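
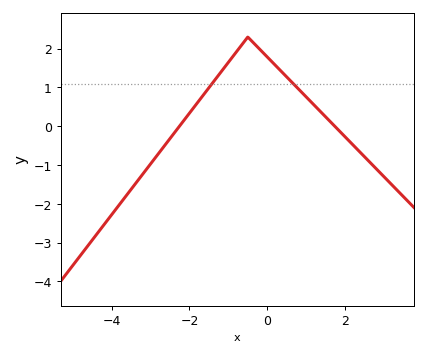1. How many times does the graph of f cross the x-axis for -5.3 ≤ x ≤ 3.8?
2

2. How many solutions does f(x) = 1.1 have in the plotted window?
2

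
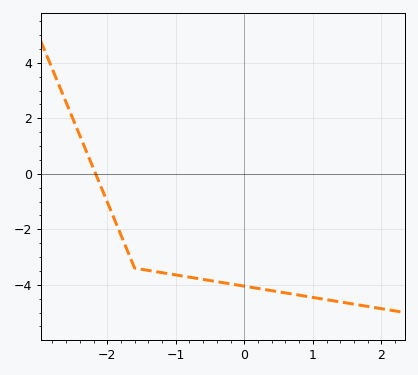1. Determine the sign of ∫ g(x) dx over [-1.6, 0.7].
negative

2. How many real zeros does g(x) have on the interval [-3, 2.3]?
1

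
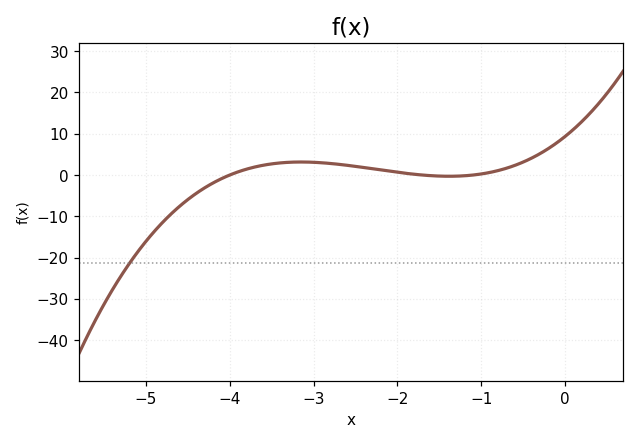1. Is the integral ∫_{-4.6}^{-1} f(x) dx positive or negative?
positive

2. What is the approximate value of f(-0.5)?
3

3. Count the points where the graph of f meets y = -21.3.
1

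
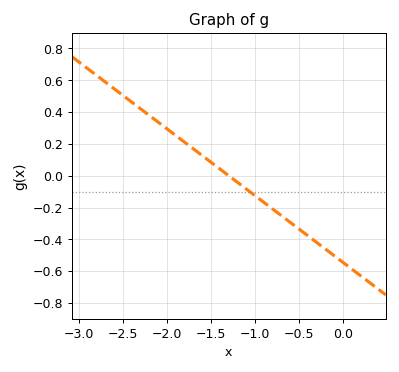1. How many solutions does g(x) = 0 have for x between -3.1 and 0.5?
1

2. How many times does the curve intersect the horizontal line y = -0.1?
1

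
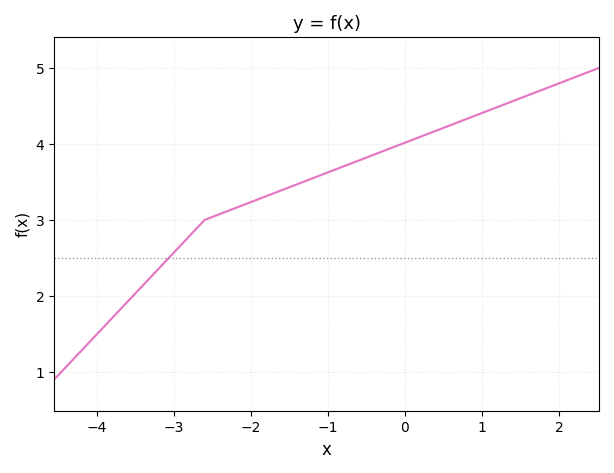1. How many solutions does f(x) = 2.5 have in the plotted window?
1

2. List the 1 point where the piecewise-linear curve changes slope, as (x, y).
(-2.6, 3)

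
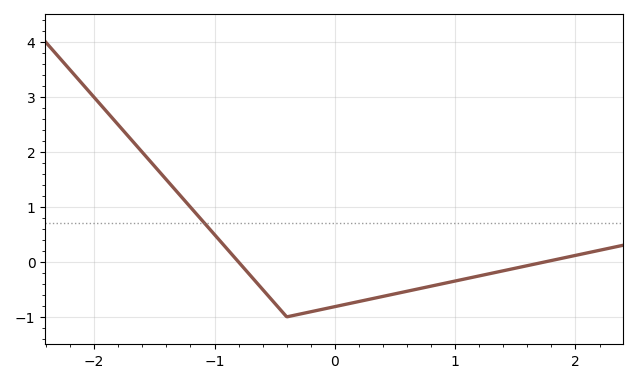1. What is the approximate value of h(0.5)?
-0.6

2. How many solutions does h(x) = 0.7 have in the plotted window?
1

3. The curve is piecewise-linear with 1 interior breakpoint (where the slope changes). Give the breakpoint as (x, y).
(-0.4, -1)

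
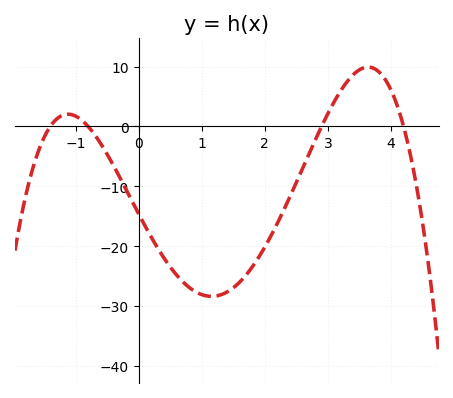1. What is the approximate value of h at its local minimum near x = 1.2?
-28.4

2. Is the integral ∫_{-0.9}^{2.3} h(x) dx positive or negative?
negative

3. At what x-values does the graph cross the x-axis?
-1.4, -0.8, 2.9, 4.2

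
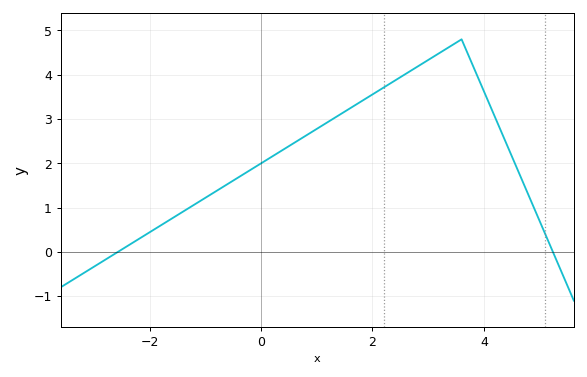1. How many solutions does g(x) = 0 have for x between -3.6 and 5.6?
2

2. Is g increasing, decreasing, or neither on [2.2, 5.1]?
neither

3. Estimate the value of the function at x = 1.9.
3.5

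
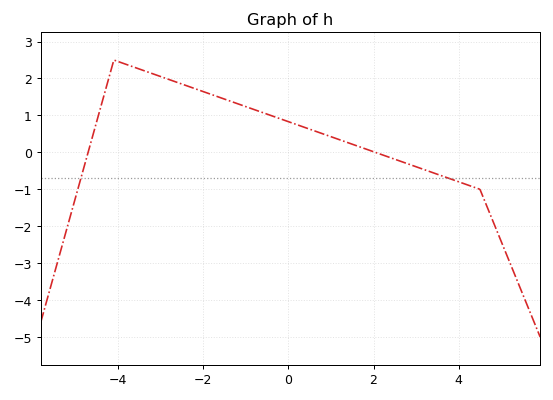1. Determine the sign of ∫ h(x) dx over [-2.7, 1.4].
positive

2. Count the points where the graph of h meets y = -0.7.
2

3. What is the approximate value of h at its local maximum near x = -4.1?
2.5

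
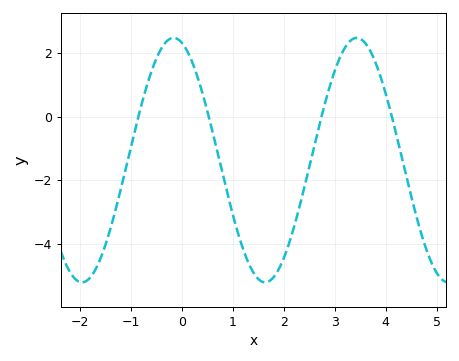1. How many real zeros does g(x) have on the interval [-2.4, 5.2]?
4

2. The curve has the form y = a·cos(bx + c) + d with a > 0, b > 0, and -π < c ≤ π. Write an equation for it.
y = 3.85cos(1.75x + 0.282) - 1.36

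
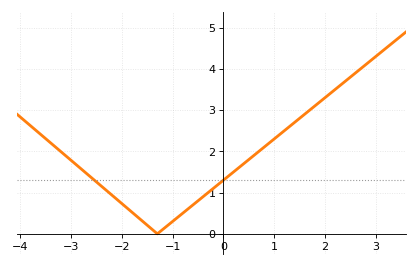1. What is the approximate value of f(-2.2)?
0.9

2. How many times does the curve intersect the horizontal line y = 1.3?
2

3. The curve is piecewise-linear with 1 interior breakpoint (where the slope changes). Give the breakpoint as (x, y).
(-1.3, 0)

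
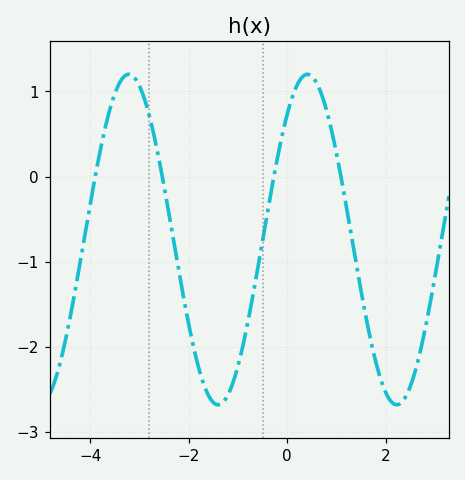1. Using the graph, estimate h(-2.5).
-0.122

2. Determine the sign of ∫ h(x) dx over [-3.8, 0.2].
negative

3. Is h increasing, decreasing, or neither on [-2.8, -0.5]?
neither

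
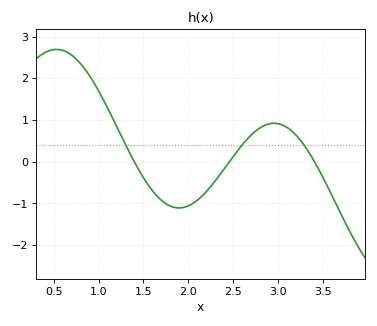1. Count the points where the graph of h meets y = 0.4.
3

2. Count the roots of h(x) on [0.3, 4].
3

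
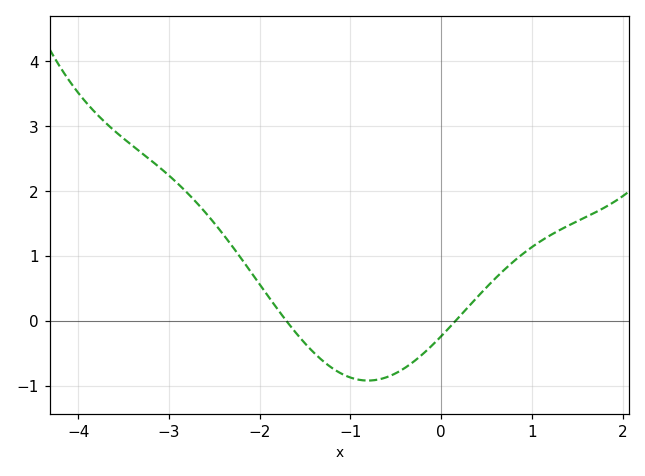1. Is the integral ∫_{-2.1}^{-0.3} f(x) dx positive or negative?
negative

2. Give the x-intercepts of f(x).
-1.7, 0.159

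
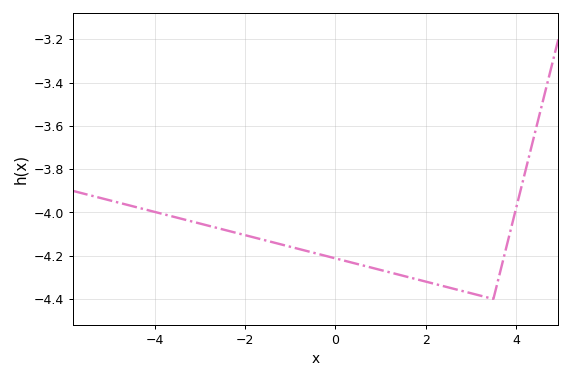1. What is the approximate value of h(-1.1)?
-4.15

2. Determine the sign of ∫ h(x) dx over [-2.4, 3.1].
negative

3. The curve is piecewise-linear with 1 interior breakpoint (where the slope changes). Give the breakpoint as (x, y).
(3.5, -4.4)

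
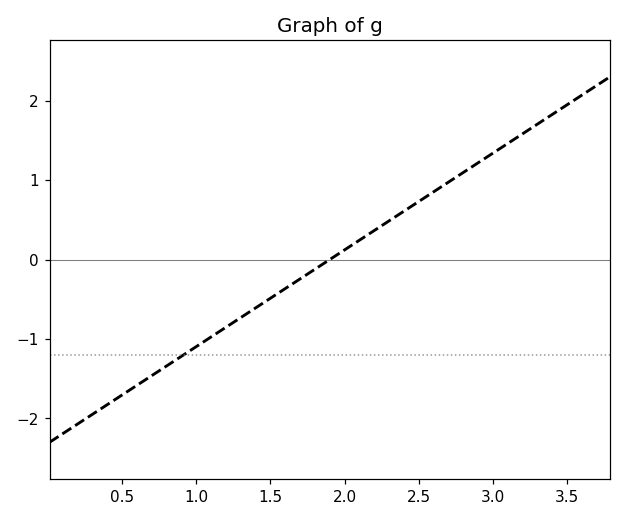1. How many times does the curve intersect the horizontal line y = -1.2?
1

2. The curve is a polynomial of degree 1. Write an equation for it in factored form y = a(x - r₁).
y = 1.22(x - 1.9)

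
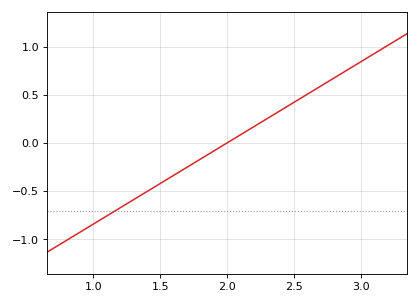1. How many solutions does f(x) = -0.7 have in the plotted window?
1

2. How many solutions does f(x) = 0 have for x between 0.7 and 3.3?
1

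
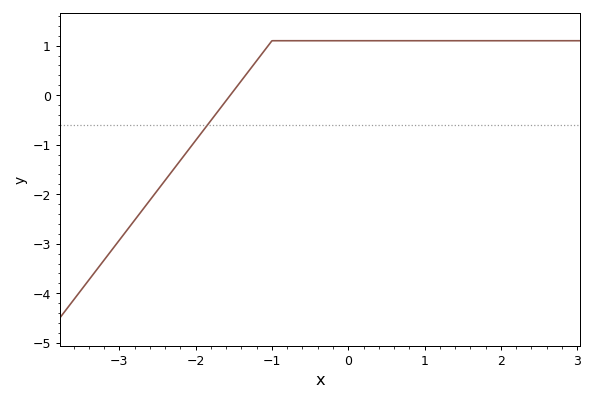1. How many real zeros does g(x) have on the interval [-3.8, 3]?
1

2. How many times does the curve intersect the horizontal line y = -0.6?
1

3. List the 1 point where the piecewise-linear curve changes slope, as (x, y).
(-1, 1.1)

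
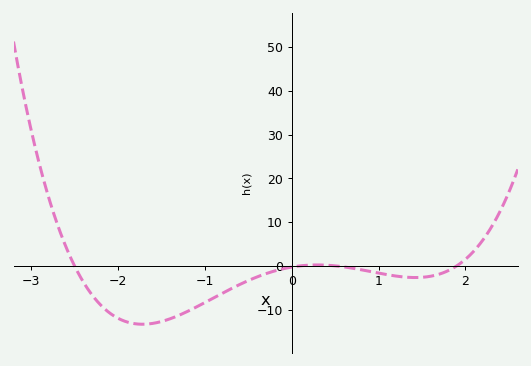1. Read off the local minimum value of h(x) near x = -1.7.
-13.3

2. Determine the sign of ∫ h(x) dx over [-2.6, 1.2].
negative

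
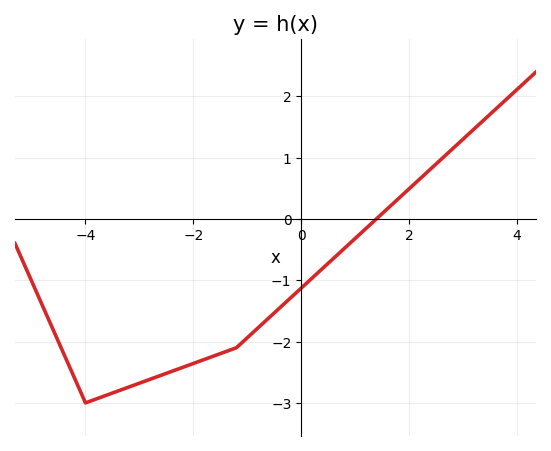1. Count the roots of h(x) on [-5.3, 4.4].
1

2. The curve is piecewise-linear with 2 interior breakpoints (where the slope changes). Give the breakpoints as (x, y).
(-4, -3); (-1.2, -2.1)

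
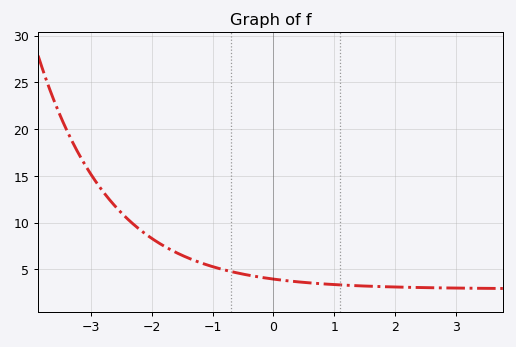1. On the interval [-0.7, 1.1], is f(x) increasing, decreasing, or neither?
decreasing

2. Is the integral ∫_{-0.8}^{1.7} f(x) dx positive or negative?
positive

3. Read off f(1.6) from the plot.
3.2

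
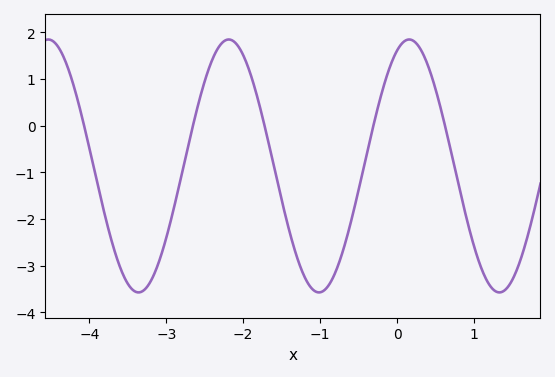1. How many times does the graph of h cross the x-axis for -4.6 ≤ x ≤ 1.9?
5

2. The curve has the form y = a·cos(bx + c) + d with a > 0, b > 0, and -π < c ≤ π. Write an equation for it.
y = 2.71cos(2.7x - 0.42) - 0.86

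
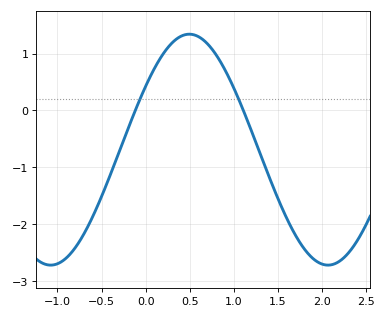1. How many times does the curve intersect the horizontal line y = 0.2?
2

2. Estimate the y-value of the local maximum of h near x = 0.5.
1.3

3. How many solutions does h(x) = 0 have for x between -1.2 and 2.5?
2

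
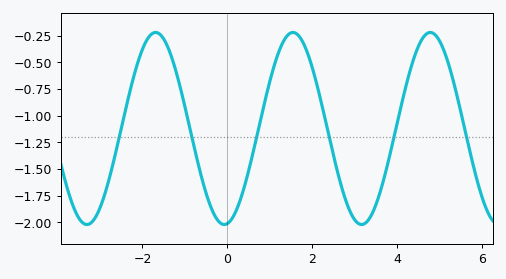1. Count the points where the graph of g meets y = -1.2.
6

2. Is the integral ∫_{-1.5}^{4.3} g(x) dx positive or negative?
negative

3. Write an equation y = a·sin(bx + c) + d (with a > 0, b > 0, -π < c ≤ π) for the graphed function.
y = 0.9sin(1.94x - 1.43) - 1.12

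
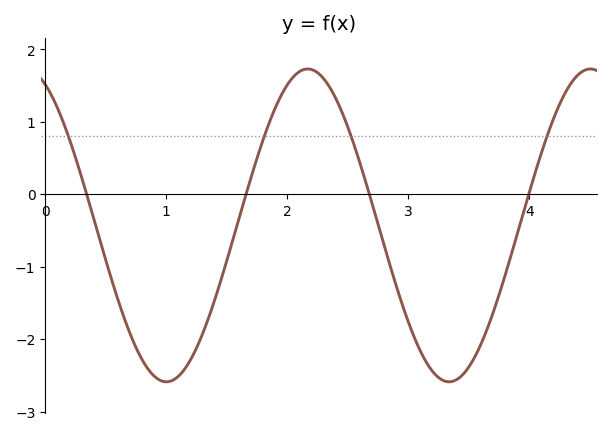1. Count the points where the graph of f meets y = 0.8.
4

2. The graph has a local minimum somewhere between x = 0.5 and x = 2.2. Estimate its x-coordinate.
1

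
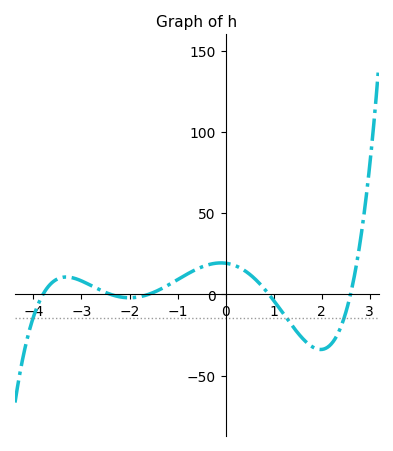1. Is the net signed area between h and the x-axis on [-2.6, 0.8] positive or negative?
positive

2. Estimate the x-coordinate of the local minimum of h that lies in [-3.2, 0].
-2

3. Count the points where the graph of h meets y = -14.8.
3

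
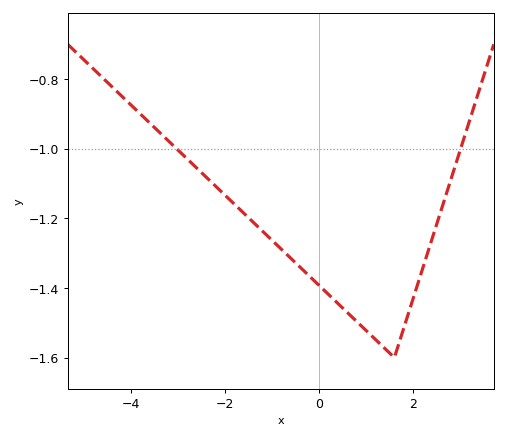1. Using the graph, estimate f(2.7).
-1.14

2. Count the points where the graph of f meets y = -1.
2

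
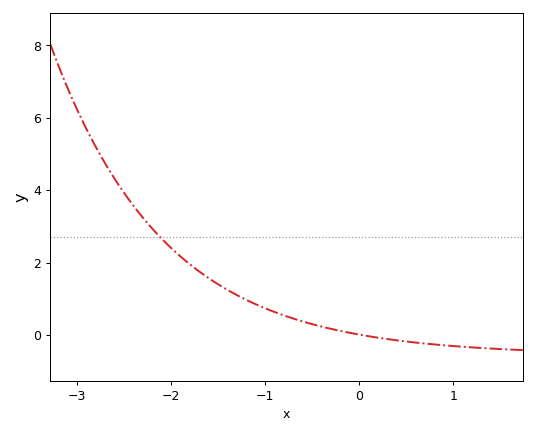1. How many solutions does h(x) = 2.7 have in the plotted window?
1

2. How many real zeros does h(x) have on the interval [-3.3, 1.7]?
1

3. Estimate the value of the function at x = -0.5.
0.308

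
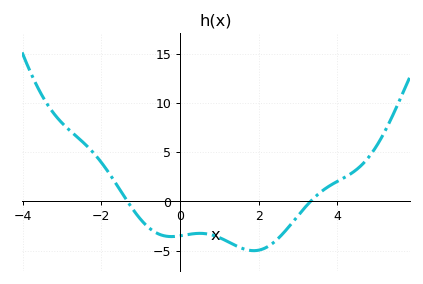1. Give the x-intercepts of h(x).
-1.4, 3.4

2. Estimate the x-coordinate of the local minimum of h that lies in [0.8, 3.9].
1.8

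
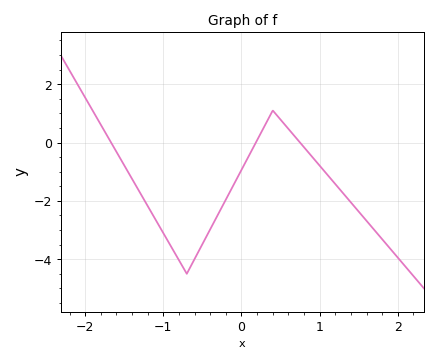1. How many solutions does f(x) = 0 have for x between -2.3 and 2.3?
3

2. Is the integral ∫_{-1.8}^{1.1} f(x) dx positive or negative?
negative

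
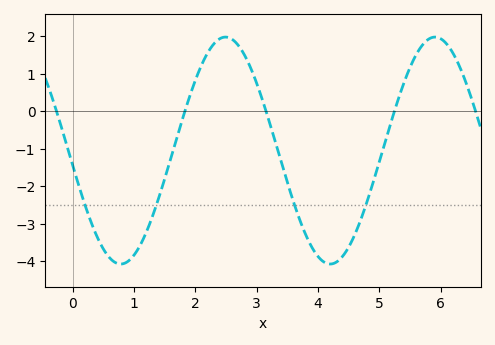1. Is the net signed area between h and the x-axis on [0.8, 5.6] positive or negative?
negative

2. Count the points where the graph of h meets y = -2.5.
4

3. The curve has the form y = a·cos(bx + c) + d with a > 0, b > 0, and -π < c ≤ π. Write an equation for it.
y = 3.03cos(1.8x + 1.7) - 1.05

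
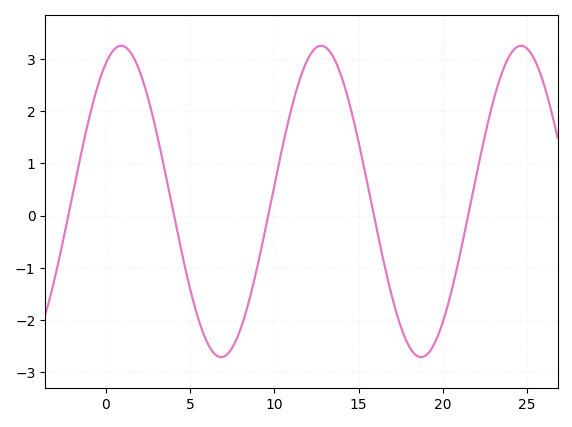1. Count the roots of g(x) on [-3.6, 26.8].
5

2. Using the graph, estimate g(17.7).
-2.3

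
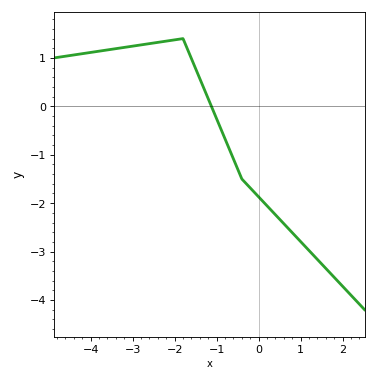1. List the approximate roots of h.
-1.12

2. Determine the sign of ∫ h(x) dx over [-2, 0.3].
negative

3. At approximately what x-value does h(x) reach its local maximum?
-1.8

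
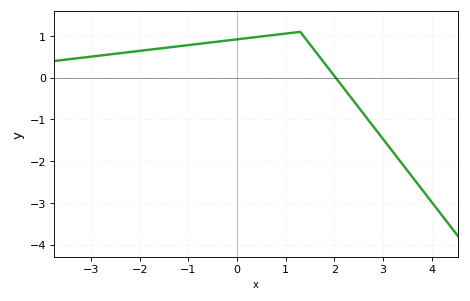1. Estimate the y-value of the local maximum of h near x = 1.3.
1.1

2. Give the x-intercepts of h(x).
2.03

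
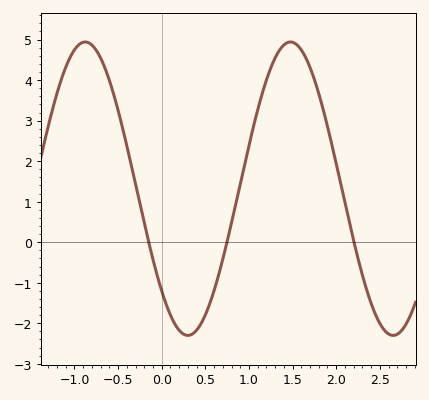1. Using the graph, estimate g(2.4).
-1.51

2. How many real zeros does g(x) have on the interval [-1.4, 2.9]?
3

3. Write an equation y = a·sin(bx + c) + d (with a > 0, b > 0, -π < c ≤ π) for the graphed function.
y = 3.62sin(2.67x - 2.37) + 1.32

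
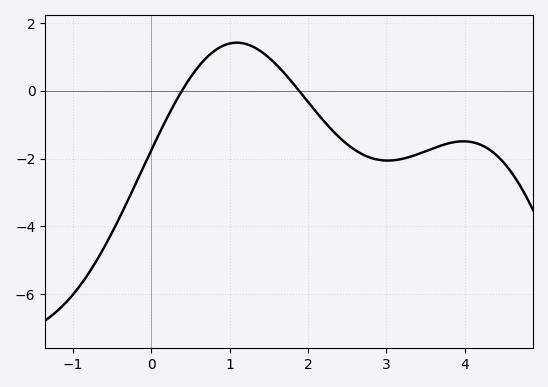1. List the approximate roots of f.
0.4, 1.9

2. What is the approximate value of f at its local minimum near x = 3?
-2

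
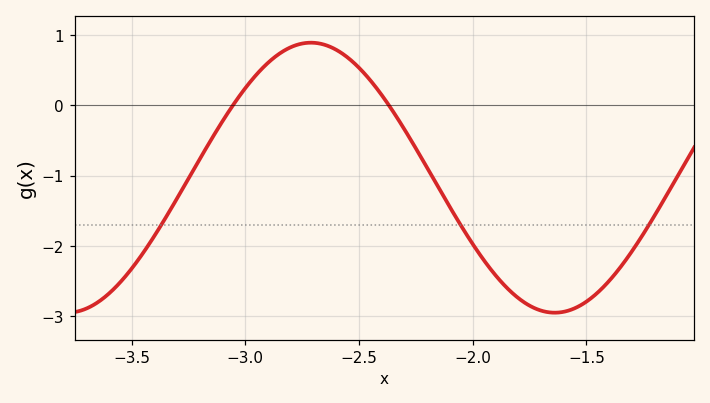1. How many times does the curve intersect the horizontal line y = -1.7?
3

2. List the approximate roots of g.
-3.05, -2.35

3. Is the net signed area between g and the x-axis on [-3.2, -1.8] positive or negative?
negative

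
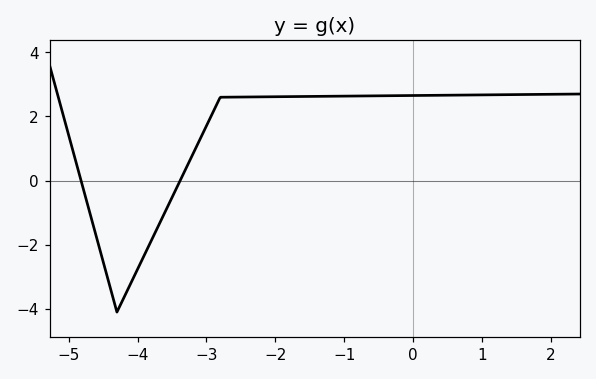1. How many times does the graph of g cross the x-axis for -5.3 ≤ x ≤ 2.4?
2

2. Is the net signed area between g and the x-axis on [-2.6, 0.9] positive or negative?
positive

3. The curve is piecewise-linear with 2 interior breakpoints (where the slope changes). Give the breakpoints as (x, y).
(-4.3, -4.1); (-2.8, 2.6)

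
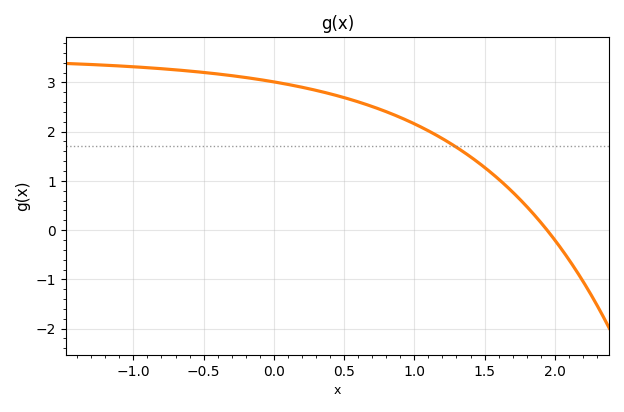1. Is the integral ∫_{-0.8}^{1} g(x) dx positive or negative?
positive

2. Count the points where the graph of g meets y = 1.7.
1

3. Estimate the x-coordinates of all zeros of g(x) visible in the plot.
1.9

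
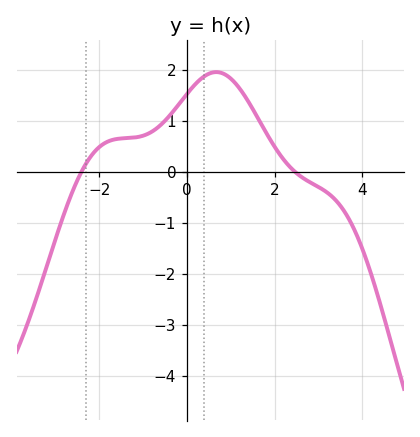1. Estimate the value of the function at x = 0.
1.5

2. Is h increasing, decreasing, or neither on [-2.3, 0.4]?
increasing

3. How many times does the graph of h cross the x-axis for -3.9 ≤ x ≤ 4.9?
2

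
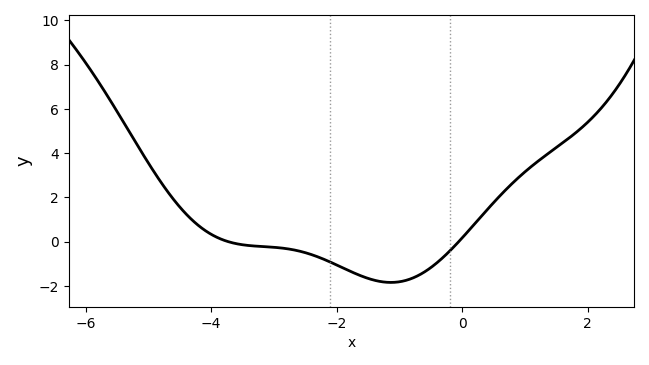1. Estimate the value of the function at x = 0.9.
3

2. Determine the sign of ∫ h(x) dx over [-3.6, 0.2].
negative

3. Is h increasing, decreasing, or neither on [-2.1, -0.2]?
neither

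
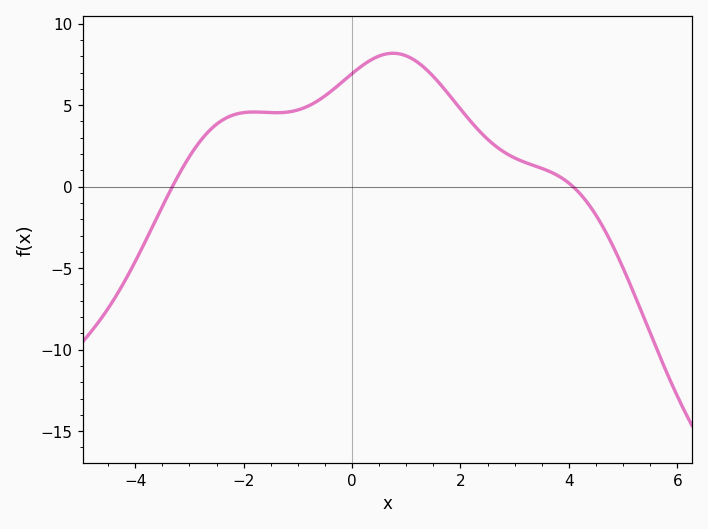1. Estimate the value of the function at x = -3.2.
0.5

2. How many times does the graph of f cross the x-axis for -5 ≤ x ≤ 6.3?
2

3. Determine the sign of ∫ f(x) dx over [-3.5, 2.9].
positive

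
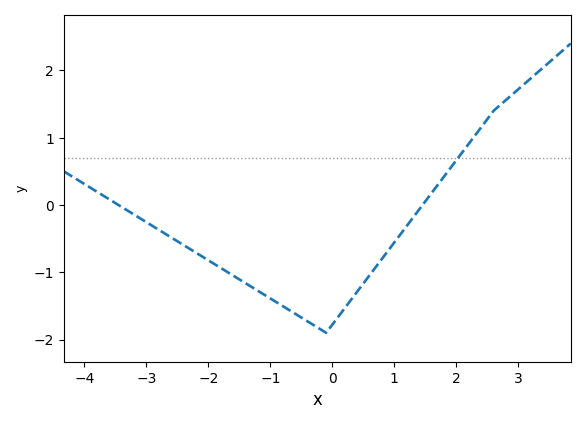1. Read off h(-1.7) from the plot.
-0.993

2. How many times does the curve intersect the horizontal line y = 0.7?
1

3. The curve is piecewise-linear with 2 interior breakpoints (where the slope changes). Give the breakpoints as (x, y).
(-0.1, -1.9); (2.6, 1.4)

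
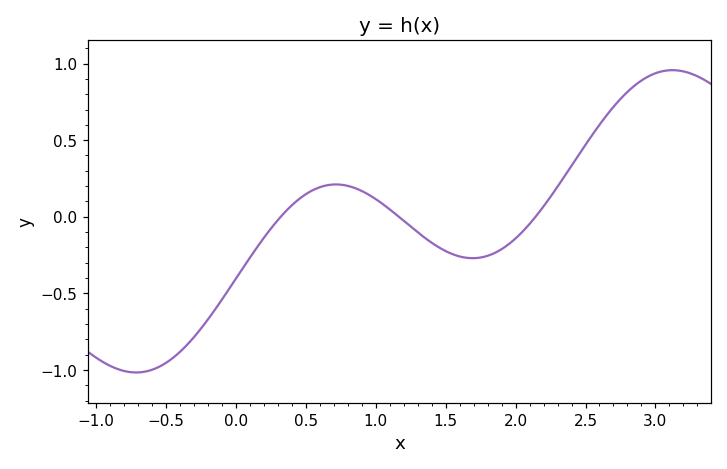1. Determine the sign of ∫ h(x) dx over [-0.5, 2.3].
negative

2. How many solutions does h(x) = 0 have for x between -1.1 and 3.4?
3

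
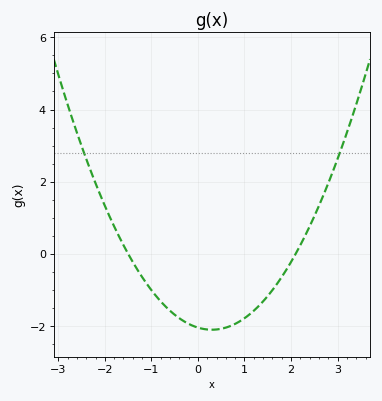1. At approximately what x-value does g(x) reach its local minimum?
0.3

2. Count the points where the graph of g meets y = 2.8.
2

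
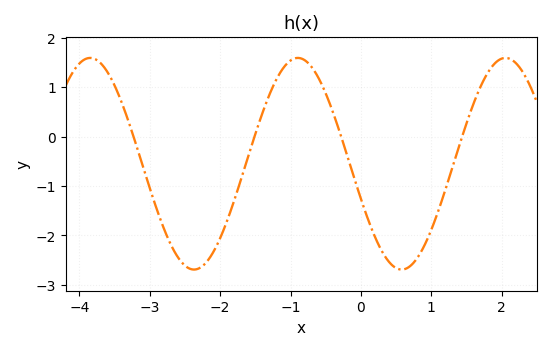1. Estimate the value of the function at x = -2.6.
-2.4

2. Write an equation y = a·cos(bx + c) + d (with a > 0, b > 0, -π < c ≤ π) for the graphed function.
y = 2.14cos(2.1x + 1.9) - 0.55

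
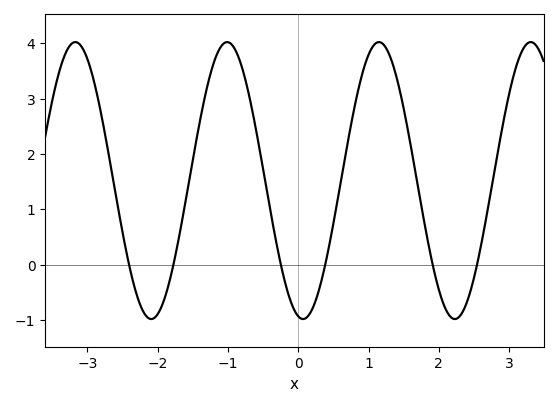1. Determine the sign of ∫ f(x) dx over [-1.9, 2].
positive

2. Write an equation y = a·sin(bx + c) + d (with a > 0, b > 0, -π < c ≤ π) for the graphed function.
y = 2.5sin(2.91x - 1.77) + 1.52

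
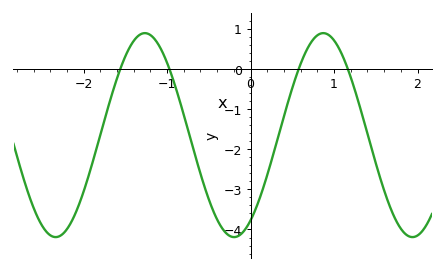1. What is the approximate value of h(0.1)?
-3.28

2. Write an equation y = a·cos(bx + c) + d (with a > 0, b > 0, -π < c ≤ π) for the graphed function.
y = 2.54cos(2.94x - 2.56) - 1.65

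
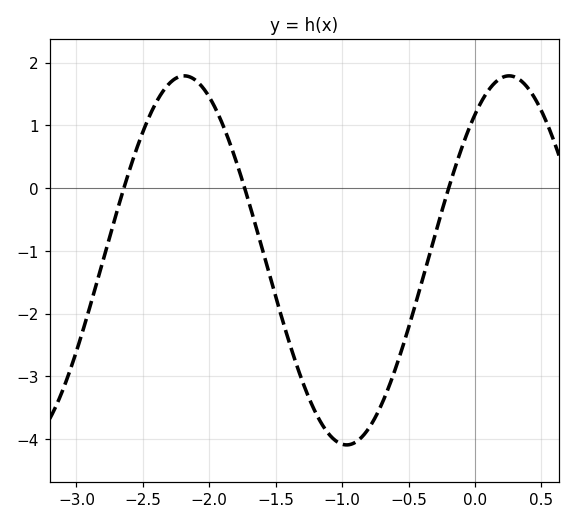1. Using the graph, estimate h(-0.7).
-3.4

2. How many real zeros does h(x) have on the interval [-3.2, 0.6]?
3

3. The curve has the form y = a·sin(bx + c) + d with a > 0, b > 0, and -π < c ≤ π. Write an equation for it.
y = 2.94sin(2.6x + 0.91) - 1.15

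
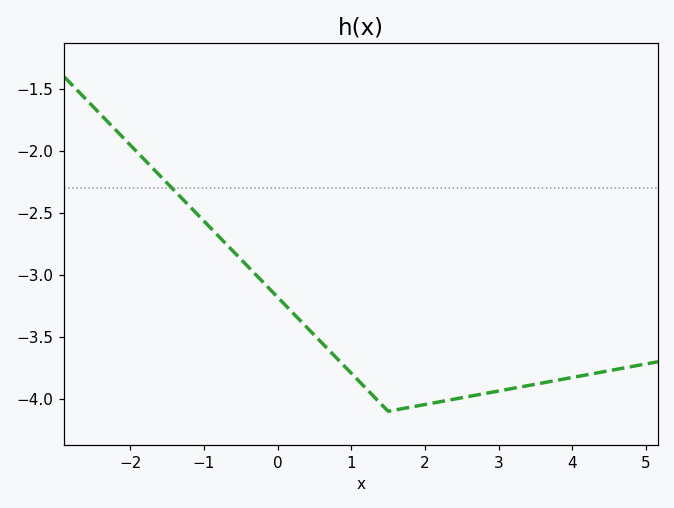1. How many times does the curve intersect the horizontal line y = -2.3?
1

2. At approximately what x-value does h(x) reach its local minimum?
1.6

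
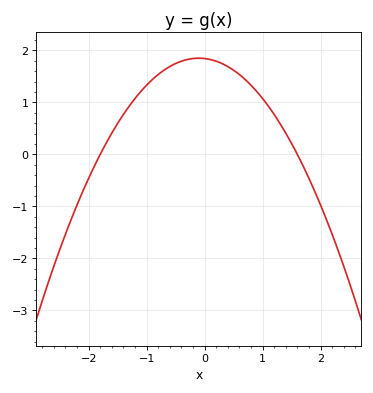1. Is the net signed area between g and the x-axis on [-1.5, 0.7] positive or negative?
positive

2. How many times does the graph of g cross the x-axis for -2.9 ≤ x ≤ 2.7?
2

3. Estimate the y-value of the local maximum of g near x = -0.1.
1.85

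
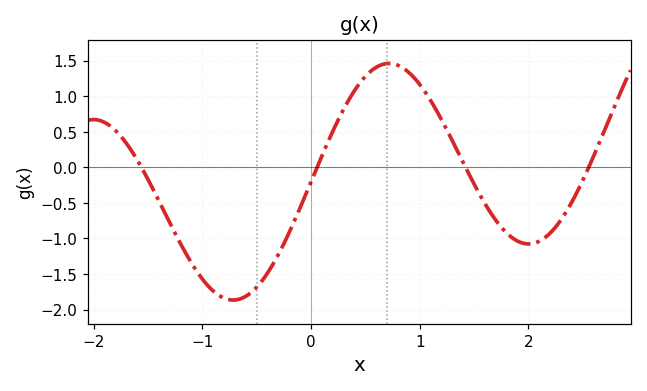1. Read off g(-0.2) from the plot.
-0.912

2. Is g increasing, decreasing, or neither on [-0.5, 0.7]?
increasing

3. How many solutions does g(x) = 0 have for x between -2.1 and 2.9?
4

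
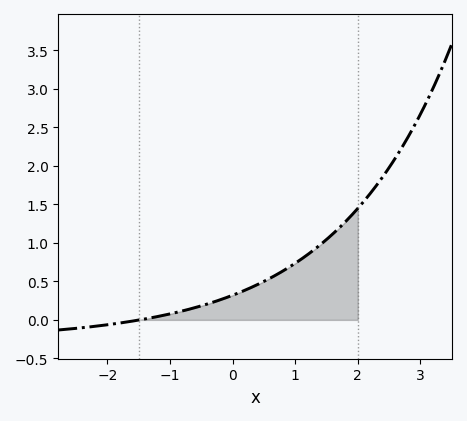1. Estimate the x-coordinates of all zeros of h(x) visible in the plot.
-1.49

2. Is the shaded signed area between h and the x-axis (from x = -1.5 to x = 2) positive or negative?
positive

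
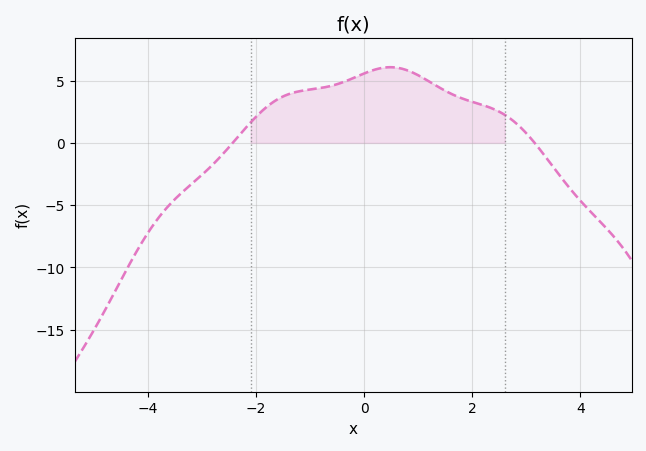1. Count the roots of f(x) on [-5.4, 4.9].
2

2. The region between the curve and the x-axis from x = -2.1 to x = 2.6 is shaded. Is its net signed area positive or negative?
positive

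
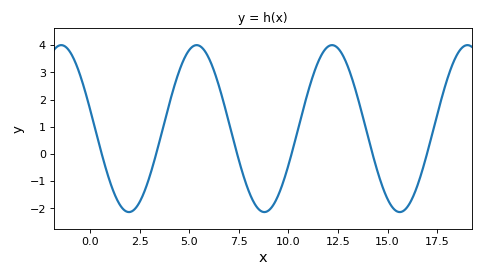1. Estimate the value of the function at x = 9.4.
-1.66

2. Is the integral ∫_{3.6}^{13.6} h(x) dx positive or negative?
positive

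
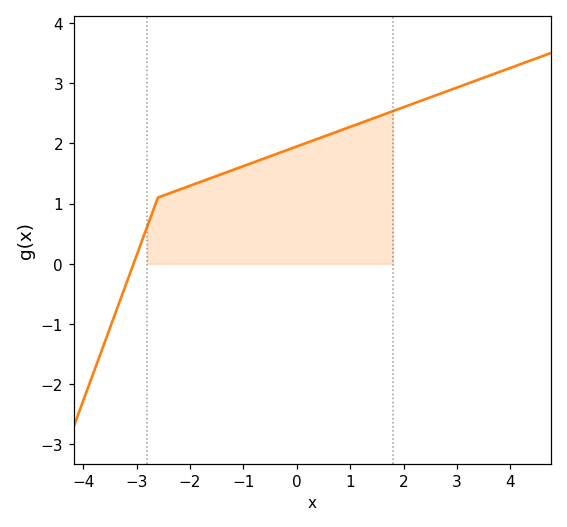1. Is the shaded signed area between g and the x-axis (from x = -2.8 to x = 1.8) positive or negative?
positive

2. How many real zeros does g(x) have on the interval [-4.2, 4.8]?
1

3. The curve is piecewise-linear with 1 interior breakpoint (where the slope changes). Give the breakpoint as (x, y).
(-2.6, 1.1)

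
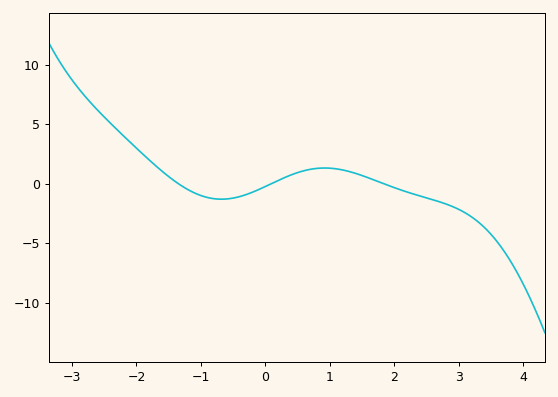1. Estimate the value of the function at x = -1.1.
-1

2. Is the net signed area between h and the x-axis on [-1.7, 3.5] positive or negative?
negative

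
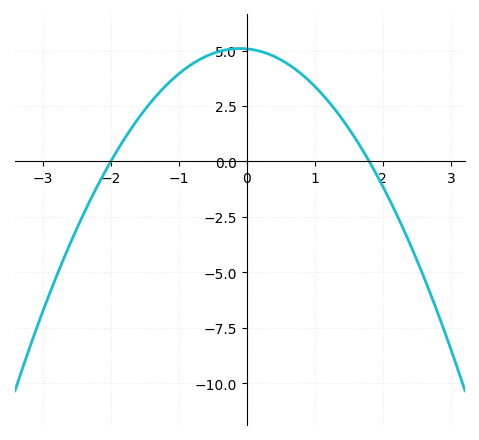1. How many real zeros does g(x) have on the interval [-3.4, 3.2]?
2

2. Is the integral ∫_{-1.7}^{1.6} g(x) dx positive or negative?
positive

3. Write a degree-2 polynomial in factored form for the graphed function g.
y = -1.41(x + 2)(x - 1.8)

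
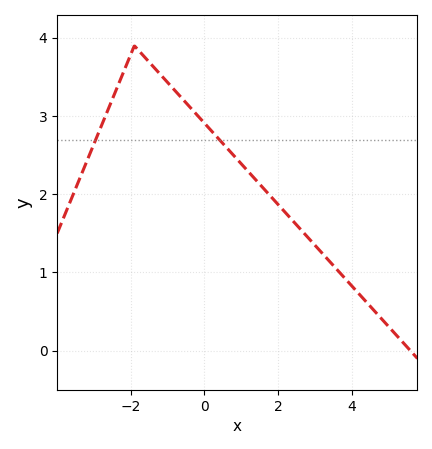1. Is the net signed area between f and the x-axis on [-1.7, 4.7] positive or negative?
positive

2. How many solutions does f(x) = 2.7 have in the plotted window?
2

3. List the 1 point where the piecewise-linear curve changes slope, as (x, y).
(-1.9, 3.9)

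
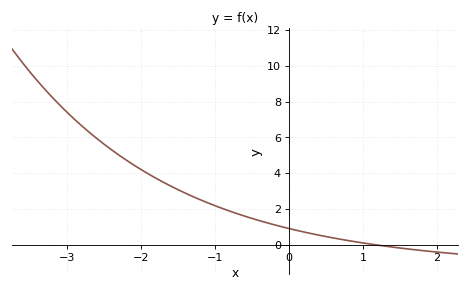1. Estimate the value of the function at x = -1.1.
2.35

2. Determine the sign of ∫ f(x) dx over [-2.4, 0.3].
positive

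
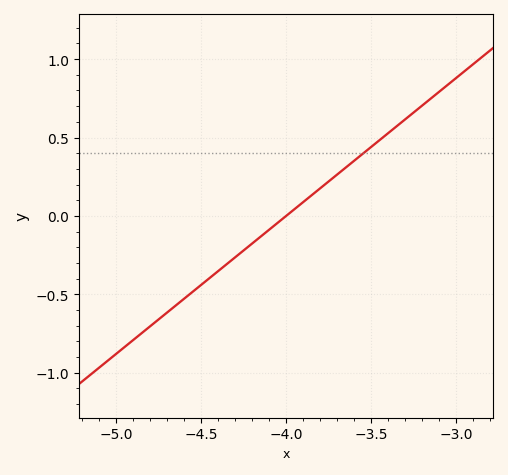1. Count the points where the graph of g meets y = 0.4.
1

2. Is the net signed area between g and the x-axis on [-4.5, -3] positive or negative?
positive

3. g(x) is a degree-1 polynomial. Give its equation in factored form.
y = 0.88(x + 4)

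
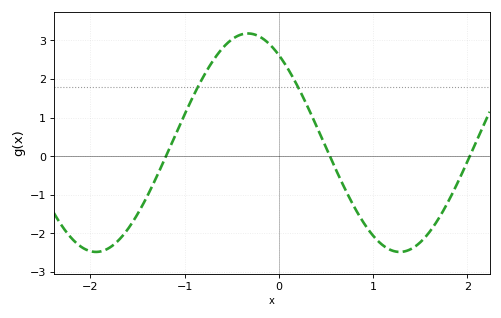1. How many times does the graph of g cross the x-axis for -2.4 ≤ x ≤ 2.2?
3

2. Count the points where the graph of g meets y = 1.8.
2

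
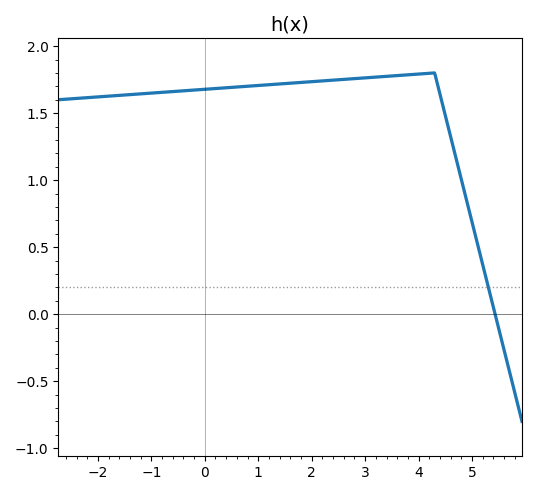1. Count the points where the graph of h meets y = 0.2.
1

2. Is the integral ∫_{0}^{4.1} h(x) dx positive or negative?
positive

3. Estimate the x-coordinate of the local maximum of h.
4.2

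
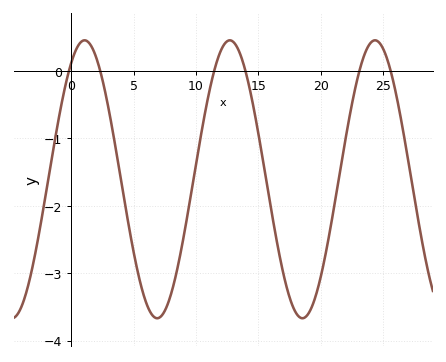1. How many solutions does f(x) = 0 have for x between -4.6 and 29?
6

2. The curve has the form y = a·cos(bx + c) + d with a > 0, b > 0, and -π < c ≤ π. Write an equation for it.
y = 2.06cos(0.54x - 0.58) - 1.61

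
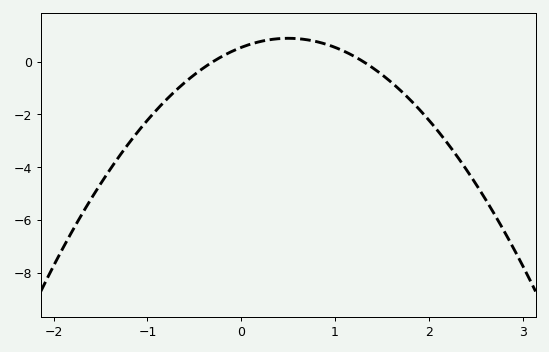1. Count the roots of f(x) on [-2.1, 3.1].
2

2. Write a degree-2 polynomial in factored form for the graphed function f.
y = -1.38(x + 0.3)(x - 1.3)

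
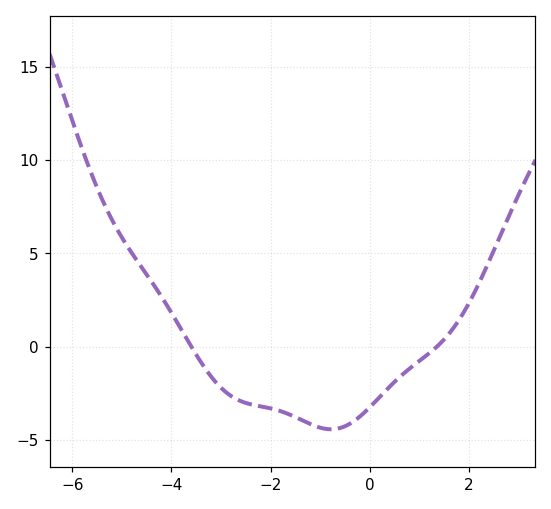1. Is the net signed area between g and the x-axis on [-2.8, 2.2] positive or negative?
negative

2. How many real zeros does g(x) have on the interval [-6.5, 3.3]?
2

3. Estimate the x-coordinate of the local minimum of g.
-0.8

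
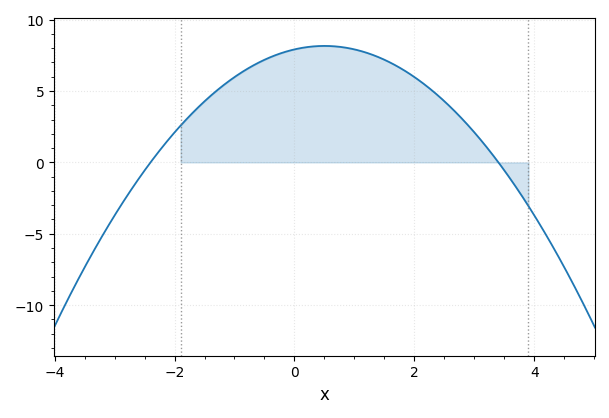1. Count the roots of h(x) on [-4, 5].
2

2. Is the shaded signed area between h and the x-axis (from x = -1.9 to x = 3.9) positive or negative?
positive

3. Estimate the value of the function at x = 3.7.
-1.78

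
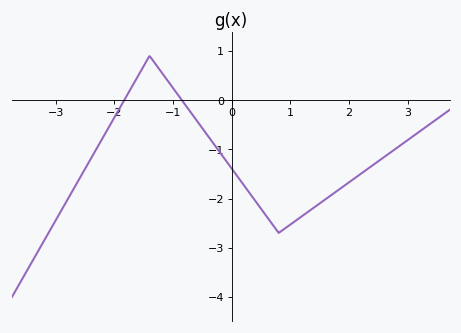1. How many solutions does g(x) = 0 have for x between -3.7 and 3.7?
2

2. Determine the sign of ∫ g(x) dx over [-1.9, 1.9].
negative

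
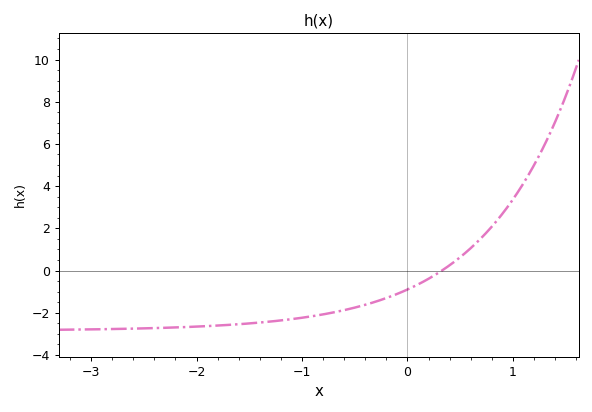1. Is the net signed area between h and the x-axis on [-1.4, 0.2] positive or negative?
negative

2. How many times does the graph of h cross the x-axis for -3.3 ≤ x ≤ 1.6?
1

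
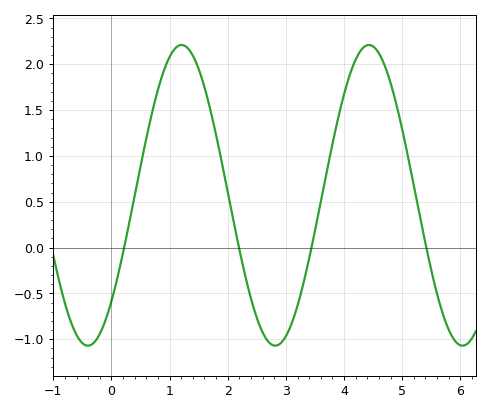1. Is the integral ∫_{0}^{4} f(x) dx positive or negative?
positive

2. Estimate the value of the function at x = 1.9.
0.9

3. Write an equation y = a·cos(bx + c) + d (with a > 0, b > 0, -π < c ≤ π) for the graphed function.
y = 1.64cos(1.9x - 2.4) + 0.57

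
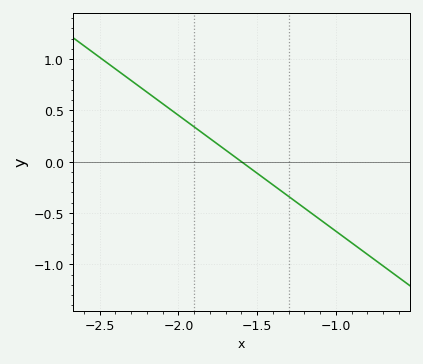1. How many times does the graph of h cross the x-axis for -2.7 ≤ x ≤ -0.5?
1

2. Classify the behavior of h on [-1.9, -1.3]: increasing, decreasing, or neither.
decreasing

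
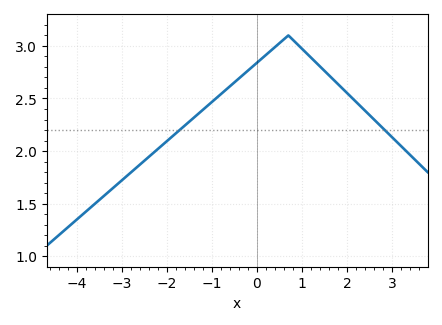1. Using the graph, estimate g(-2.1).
2.05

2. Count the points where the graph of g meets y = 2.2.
2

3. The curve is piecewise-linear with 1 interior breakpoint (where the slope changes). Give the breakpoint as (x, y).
(0.7, 3.1)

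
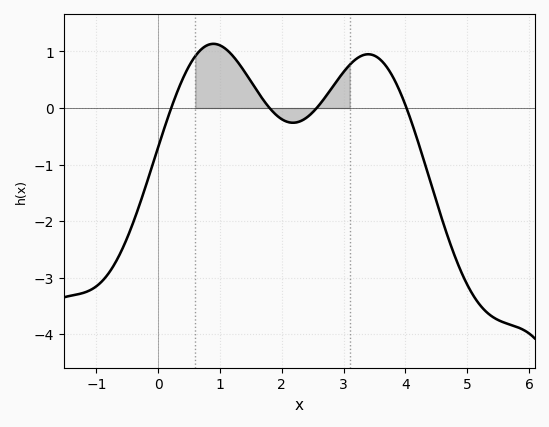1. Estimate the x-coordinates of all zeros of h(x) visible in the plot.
0.211, 1.8, 2.56, 4.02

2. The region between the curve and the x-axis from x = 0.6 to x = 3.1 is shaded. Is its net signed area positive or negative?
positive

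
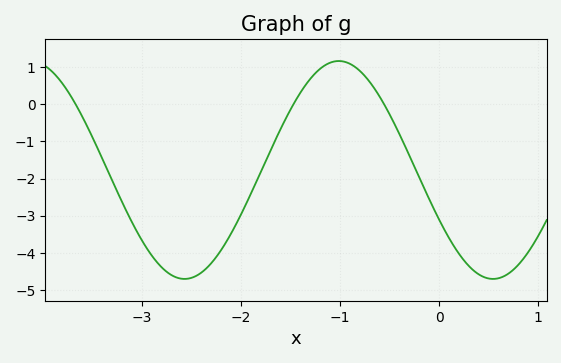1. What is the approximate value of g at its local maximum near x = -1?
1.16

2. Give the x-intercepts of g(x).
-3.67, -1.47, -0.555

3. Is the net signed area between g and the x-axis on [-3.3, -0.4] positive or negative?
negative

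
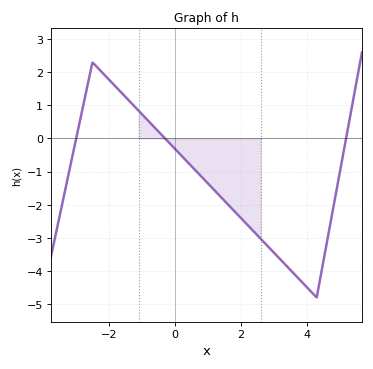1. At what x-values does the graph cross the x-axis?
-2.99, -0.297, 5.19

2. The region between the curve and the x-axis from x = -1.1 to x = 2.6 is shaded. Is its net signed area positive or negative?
negative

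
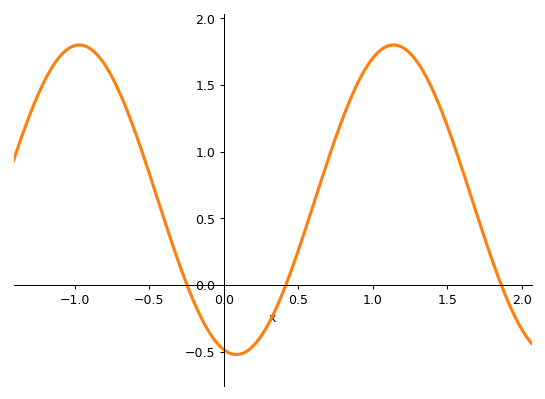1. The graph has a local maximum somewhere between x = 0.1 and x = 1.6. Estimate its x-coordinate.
1.15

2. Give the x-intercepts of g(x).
-0.25, 0.4, 1.85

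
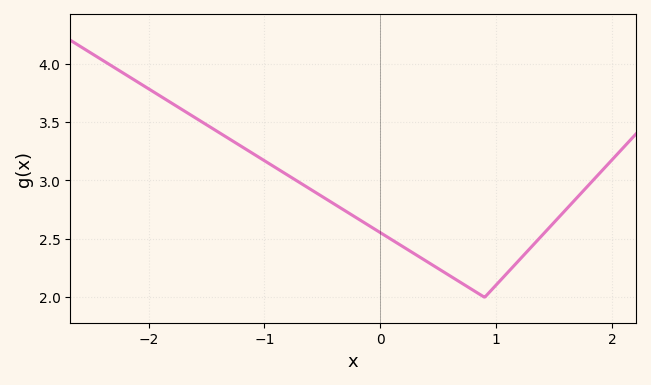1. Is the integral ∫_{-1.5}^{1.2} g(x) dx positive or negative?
positive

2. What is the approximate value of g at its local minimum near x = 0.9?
2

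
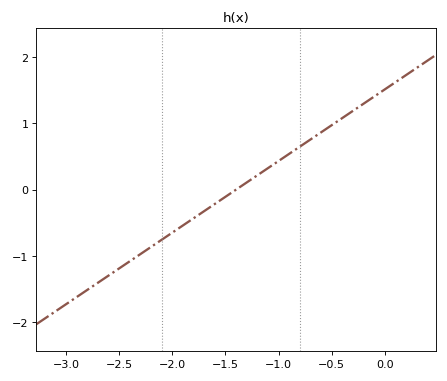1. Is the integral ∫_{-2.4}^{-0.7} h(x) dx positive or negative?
negative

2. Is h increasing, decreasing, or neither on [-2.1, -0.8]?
increasing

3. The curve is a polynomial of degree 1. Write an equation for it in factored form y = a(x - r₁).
y = 1.08(x + 1.4)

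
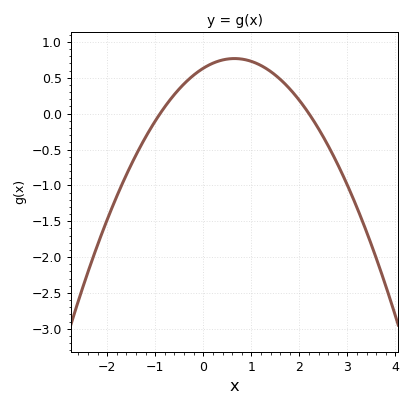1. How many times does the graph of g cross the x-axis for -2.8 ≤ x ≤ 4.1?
2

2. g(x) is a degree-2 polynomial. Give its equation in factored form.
y = -0.32(x + 0.9)(x - 2.2)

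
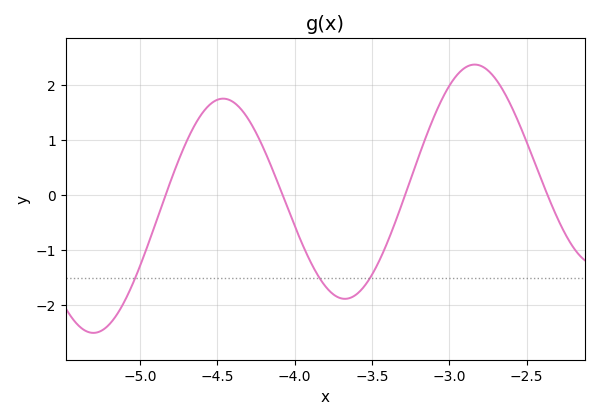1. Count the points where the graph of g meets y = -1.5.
3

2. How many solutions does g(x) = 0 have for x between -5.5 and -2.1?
4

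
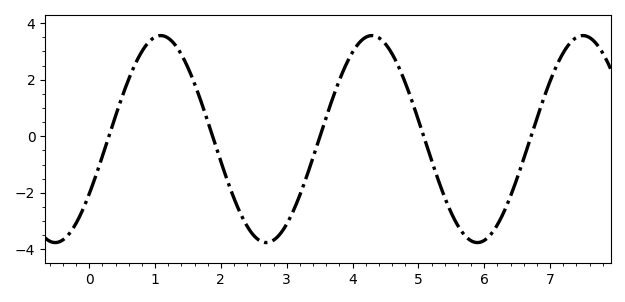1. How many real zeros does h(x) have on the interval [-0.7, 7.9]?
5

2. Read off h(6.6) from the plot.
-0.8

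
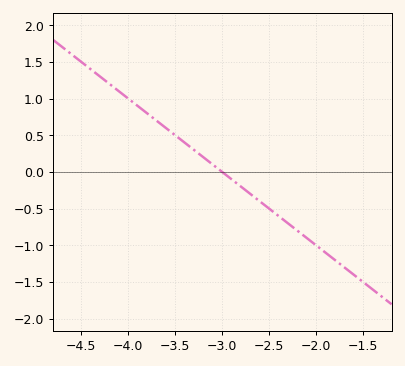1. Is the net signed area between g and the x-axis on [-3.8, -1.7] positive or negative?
negative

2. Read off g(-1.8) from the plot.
-1.2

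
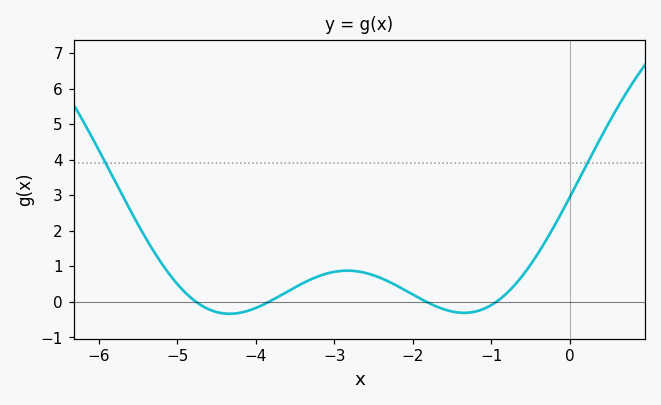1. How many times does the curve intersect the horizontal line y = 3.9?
2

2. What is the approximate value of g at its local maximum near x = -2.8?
0.9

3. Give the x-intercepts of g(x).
-4.8, -3.8, -1.8, -0.9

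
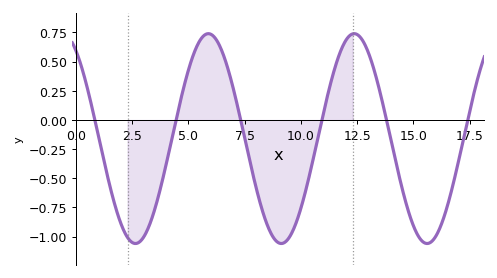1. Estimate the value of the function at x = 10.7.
-0.203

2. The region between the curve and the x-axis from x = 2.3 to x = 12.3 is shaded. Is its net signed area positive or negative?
negative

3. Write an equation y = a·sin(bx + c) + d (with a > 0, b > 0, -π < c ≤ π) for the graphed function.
y = 0.9sin(0.97x + 2.14) - 0.16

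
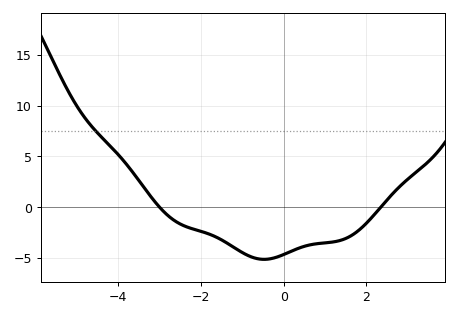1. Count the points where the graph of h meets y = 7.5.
1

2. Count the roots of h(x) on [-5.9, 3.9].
2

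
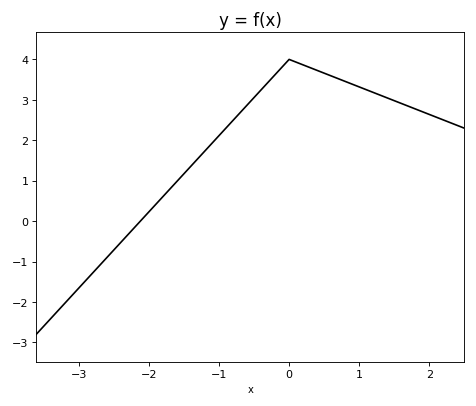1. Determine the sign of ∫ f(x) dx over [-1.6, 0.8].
positive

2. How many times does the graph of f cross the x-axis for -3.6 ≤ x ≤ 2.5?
1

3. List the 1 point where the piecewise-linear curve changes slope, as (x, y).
(0, 4)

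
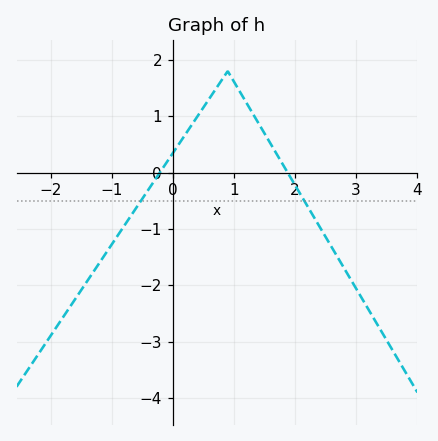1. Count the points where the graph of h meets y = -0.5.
2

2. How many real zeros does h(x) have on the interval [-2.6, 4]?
2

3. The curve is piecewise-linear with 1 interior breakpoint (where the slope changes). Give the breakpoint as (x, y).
(0.9, 1.8)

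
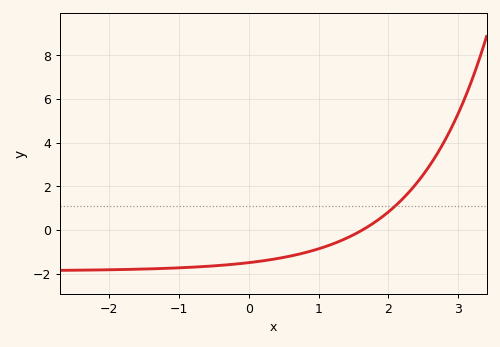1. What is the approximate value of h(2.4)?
2.2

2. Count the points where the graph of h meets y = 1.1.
1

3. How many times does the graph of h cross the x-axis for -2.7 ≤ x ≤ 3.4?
1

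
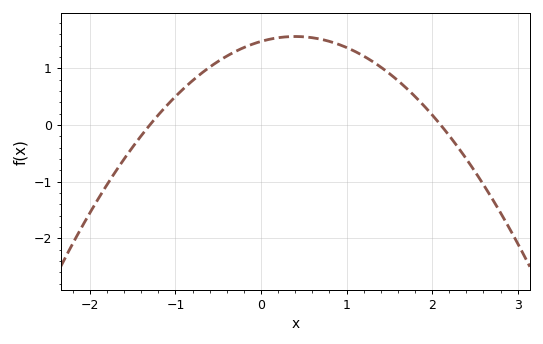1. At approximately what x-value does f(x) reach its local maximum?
0.4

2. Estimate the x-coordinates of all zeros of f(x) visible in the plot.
-1.3, 2.1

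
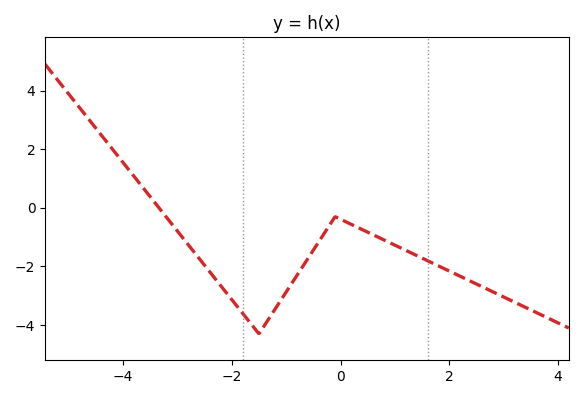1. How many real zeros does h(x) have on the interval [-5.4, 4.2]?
1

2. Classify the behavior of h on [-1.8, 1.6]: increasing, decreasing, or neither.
neither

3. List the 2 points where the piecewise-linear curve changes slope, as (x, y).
(-1.5, -4.3); (-0.1, -0.3)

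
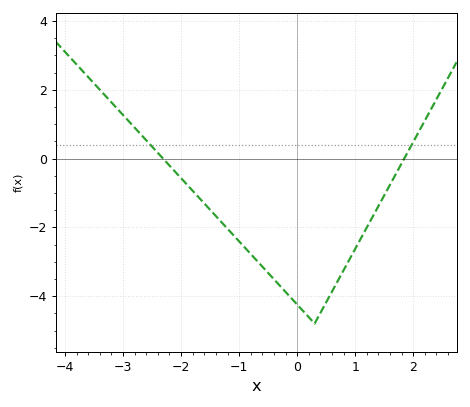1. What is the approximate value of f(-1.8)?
-0.941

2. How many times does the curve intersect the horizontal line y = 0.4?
2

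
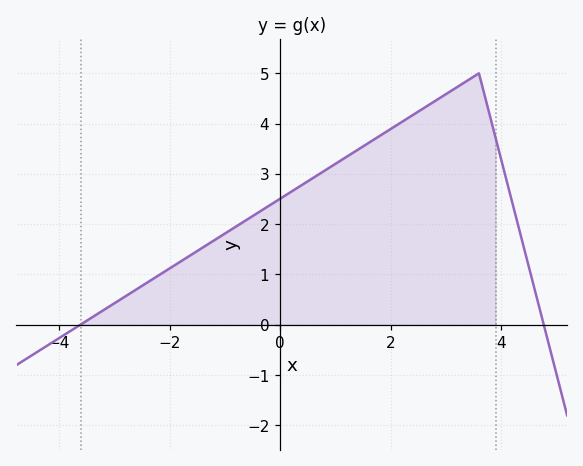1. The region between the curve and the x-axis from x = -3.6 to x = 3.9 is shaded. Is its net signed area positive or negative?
positive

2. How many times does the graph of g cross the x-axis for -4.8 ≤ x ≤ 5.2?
2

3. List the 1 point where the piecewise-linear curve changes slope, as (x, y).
(3.6, 5)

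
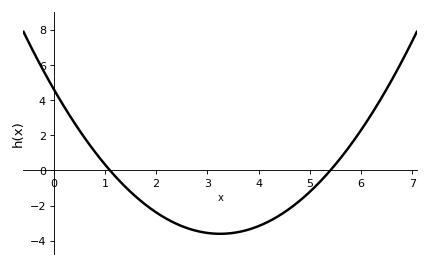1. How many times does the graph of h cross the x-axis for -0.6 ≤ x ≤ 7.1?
2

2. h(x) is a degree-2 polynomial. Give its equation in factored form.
y = 0.78(x - 1.1)(x - 5.4)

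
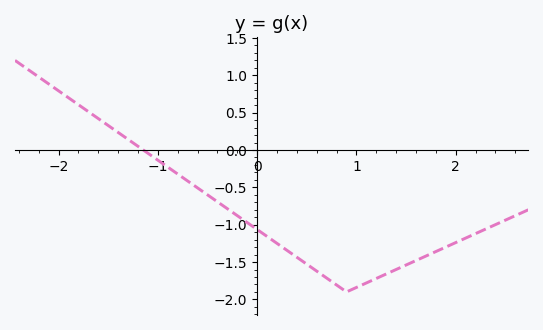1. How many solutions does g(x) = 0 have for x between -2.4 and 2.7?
1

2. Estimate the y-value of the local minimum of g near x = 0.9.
-1.9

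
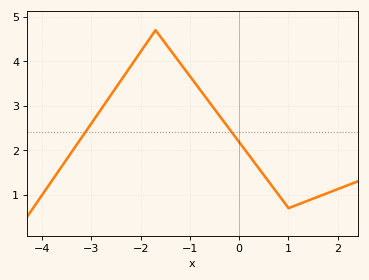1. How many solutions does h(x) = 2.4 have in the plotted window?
2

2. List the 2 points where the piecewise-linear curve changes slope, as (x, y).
(-1.7, 4.7); (1, 0.7)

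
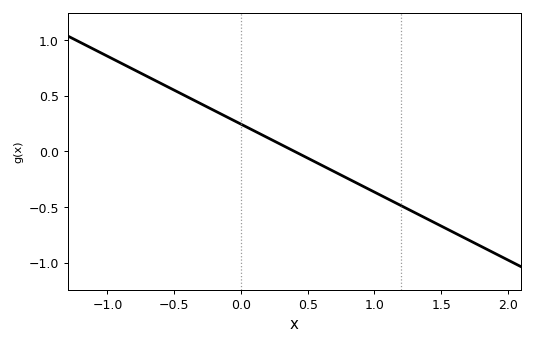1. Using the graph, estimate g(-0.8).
0.75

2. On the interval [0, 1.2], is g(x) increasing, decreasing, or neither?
decreasing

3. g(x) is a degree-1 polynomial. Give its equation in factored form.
y = -0.61(x - 0.4)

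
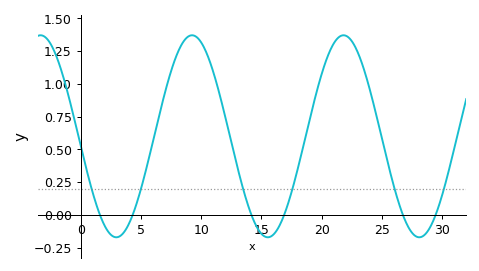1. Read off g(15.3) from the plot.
-0.16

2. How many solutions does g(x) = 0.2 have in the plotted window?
6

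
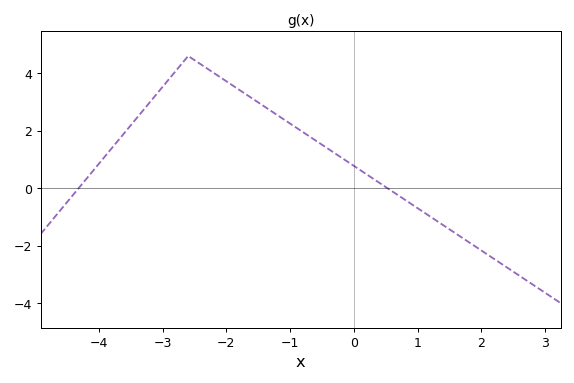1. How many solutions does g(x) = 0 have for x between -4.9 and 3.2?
2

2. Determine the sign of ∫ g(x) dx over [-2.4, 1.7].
positive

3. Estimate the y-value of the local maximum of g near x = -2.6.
4.6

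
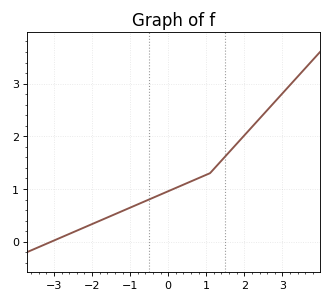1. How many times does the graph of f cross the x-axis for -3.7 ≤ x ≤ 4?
1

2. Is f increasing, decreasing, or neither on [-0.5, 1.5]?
increasing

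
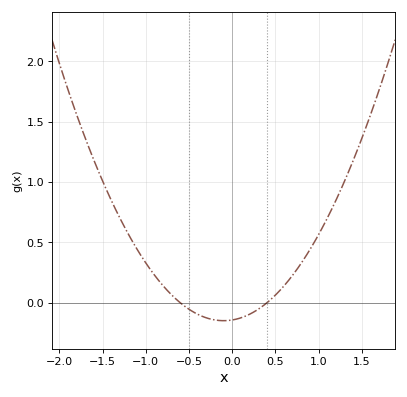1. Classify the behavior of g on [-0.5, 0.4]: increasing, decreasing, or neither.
neither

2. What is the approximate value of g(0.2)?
-0.094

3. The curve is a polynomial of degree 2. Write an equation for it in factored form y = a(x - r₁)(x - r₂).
y = 0.59(x + 0.6)(x - 0.4)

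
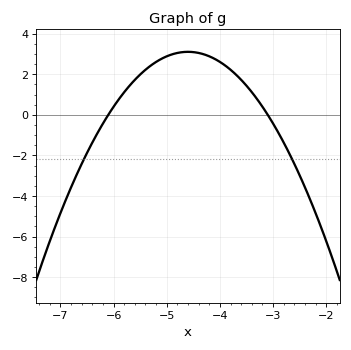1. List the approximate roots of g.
-6.1, -3.1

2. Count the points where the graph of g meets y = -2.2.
2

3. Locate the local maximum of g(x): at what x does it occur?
-4.6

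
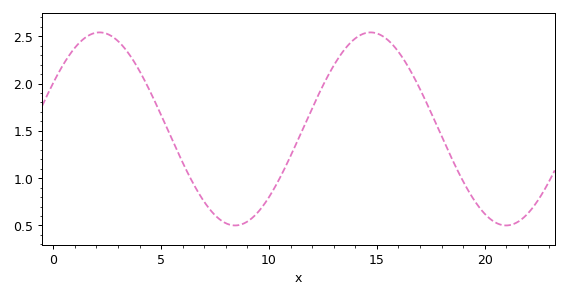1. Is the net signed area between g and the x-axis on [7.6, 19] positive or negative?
positive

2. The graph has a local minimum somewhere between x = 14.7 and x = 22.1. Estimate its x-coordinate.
21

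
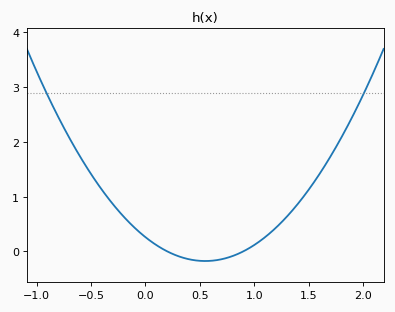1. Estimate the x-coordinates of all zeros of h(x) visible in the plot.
0.2, 0.9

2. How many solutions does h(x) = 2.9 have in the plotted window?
2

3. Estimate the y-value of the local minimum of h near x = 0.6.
-0.2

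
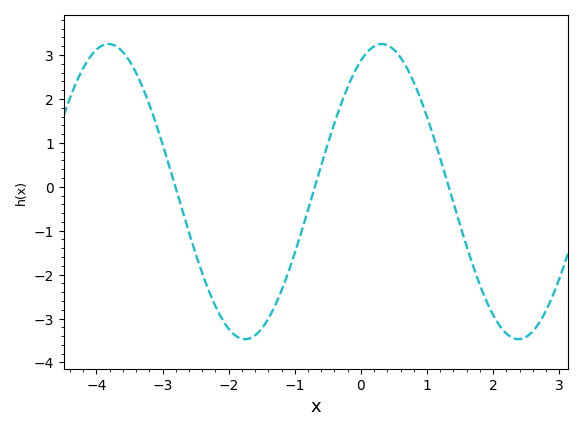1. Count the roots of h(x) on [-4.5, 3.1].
3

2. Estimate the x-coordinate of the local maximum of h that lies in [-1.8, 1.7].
0.4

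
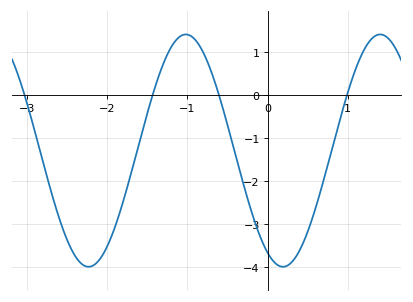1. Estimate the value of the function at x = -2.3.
-3.96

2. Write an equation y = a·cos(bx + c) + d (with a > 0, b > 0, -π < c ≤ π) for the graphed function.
y = 2.71cos(2.59x + 2.64) - 1.29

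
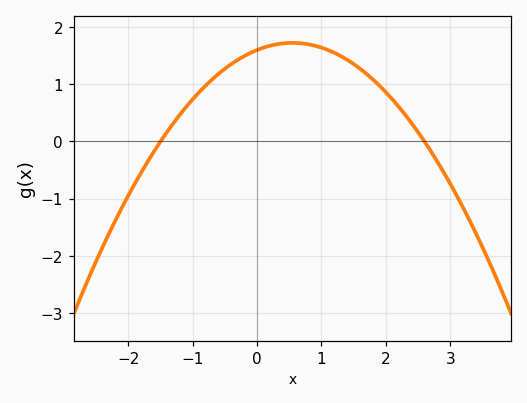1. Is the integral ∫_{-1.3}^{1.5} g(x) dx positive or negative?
positive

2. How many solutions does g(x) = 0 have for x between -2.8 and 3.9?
2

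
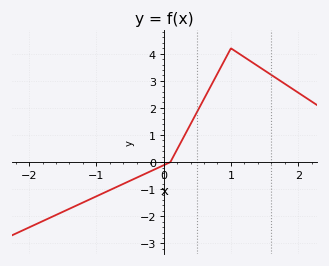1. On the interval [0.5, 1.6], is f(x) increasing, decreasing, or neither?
neither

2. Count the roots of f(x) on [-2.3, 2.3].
1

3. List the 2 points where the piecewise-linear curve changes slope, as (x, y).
(0.1, 0); (1, 4.2)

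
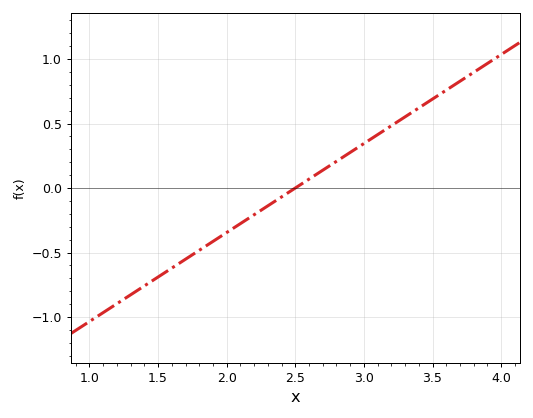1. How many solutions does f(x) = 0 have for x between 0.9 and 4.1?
1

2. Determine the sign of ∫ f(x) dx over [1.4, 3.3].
negative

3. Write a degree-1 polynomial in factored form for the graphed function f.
y = 0.69(x - 2.5)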